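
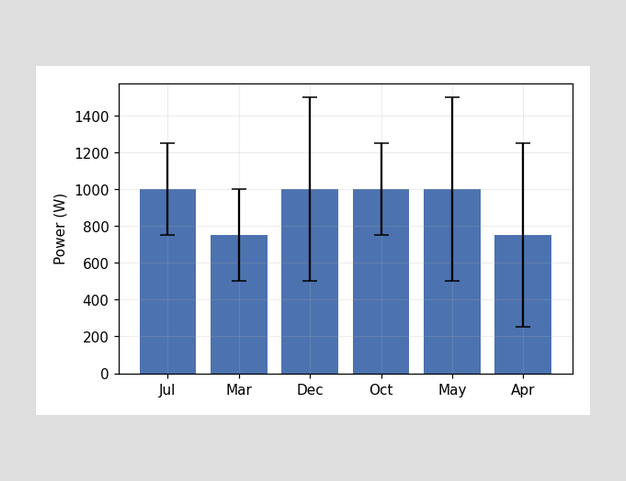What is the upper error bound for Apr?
1250W

The Apr bar's upper whisker reaches 1250W.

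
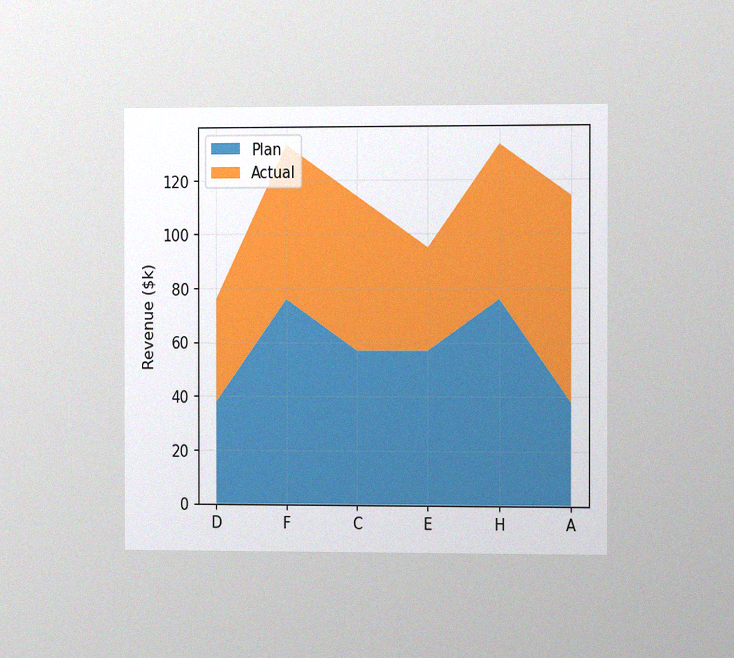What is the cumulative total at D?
$76k

The chart is viewed slightly from the right, with some photo noise. The stacked total at D reaches $76k.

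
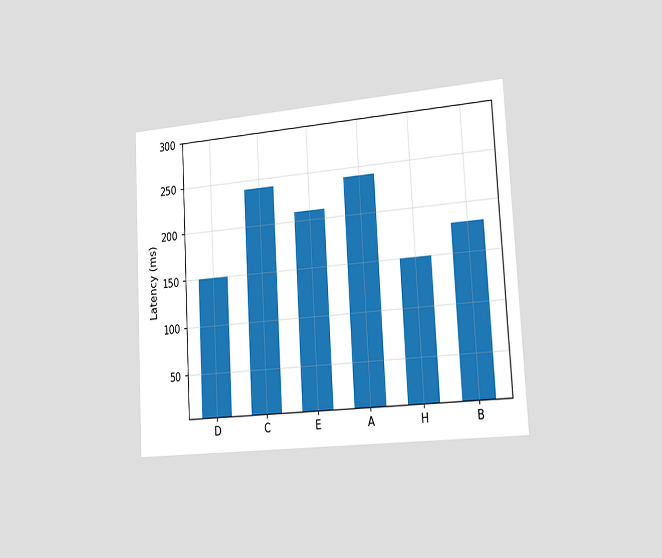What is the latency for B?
The chart is tilted about 3° counter-clockwise and viewed slightly from the right. Reading along the chart's y-axis, the B bar reaches 180ms.

180ms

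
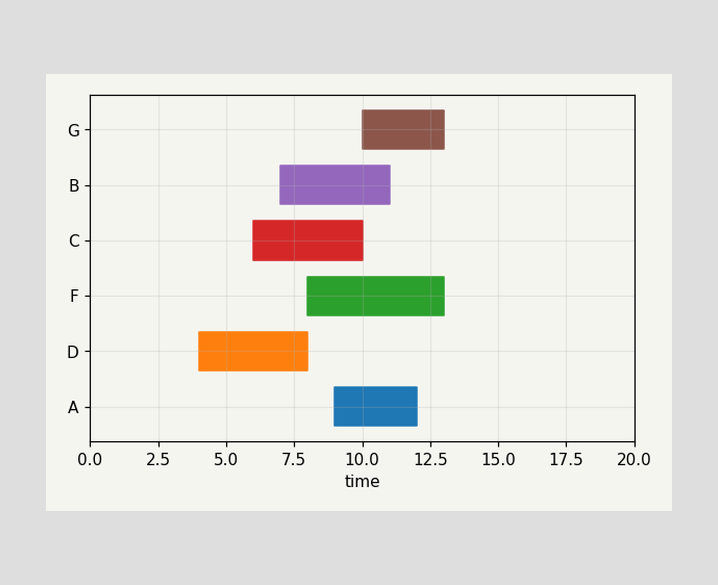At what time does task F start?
8

The F bar begins at t=8.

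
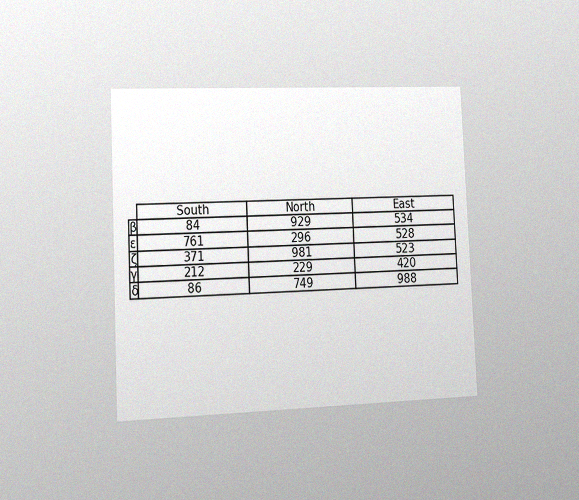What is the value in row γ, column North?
229

The chart is tilted about 3° counter-clockwise and viewed slightly from the left, with some photo noise. The (γ, North) cell reads 229.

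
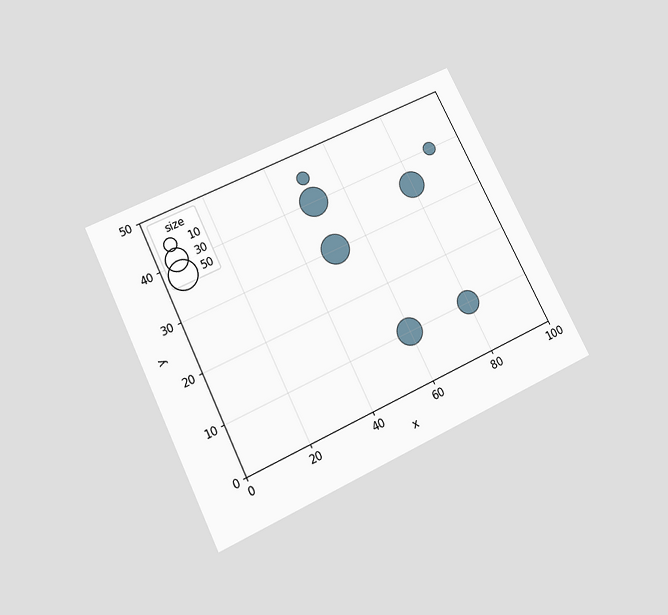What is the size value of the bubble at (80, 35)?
The chart is tilted about 26° counter-clockwise and viewed slightly from below. Matching the bubble at (80, 35) against the size legend gives 40.

40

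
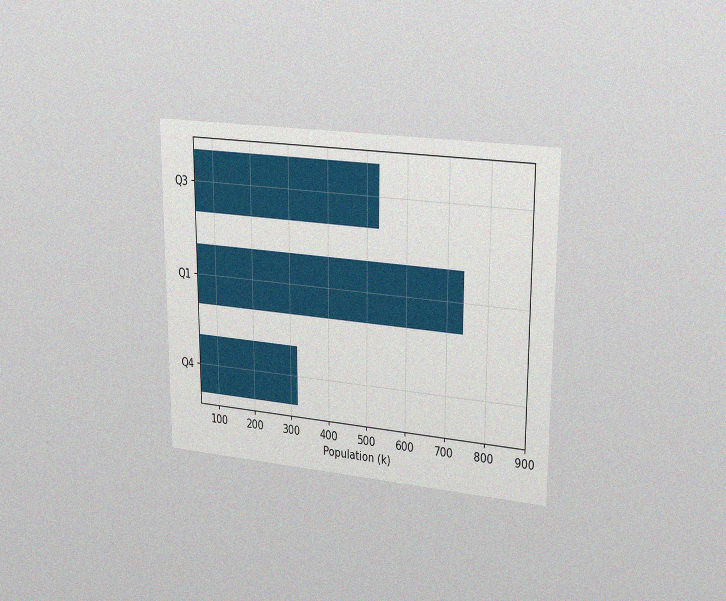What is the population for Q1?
The chart is viewed slightly from the right, with some photo noise. Reading along the chart's x-axis, the Q1 bar reaches 742k.

742k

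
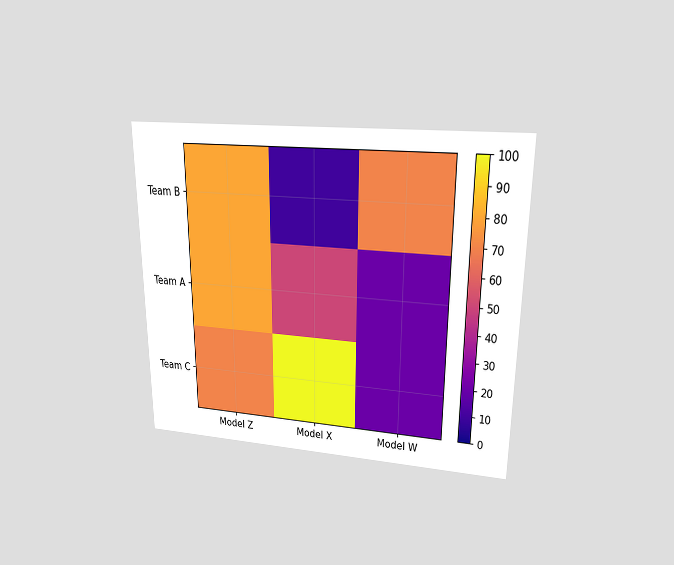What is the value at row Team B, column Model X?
The chart is viewed at a slight angle. Matching cell (Team B, Model X) against the colorbar gives 10.

10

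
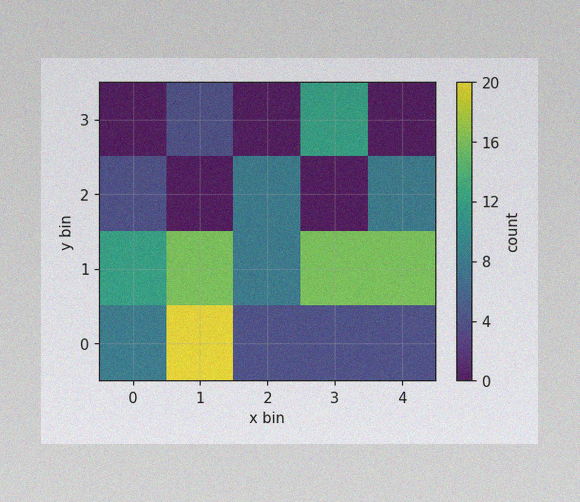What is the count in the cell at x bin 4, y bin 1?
The image has some photo noise and uneven lighting. Matching the cell (4, 1) against the colorbar gives 16.

16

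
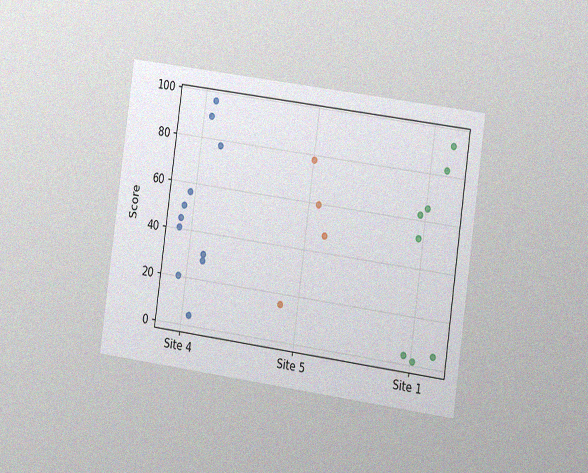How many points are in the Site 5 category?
The chart is tilted about 8° clockwise and viewed at a slight angle, with some photo noise. Counting the markers in the Site 5 column gives 4.

4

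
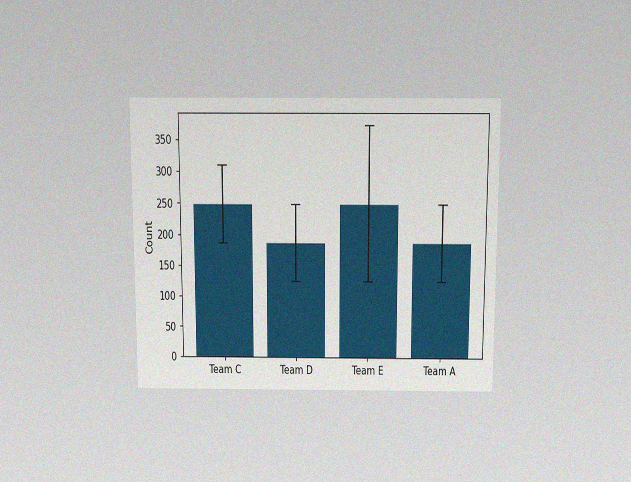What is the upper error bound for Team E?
The chart is viewed slightly from above, with some photo noise. The Team E bar's upper whisker reaches 372.

372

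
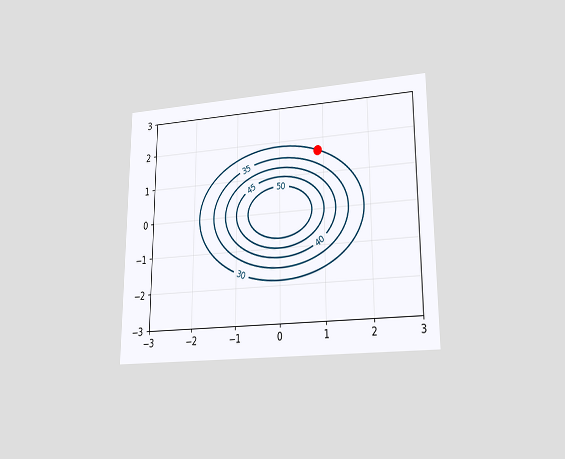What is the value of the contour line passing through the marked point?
The chart is viewed at a slight angle. The marked point sits on the contour labelled 30.

30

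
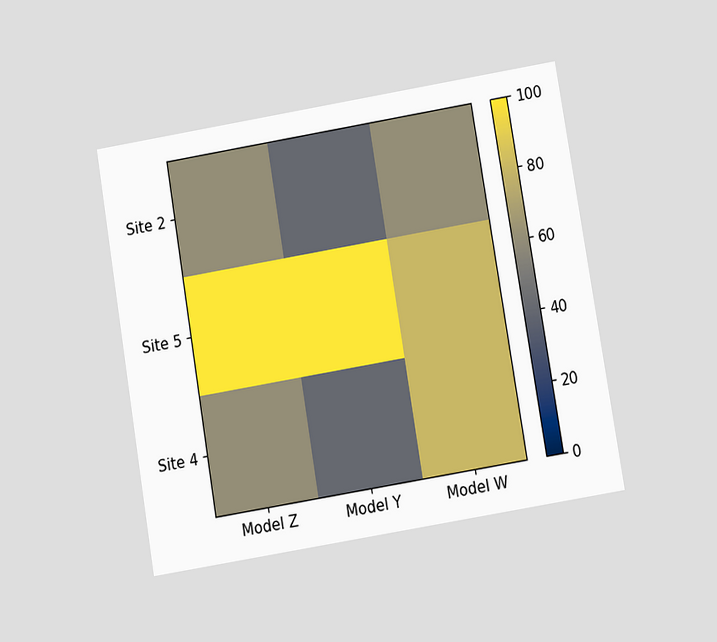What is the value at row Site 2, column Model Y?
40

The chart is tilted about 9° counter-clockwise and viewed at a slight angle. Matching cell (Site 2, Model Y) against the colorbar gives 40.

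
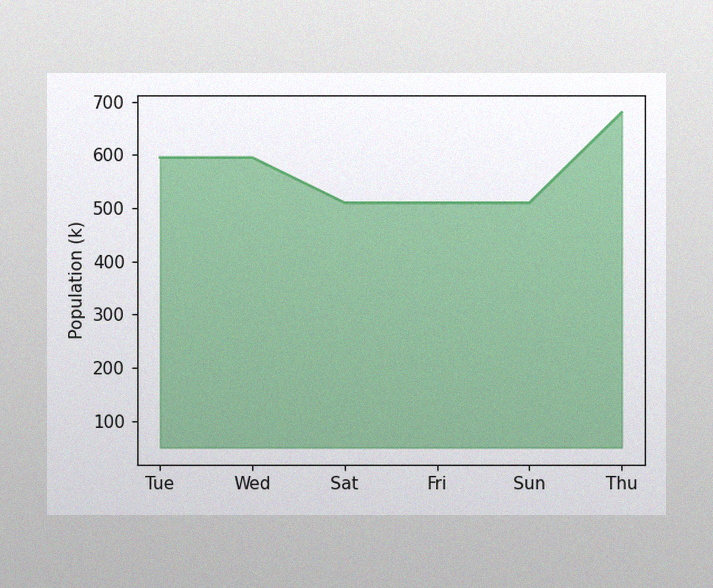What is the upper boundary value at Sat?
The image has some photo noise and uneven lighting. At Sat the upper boundary is at 510k.

510k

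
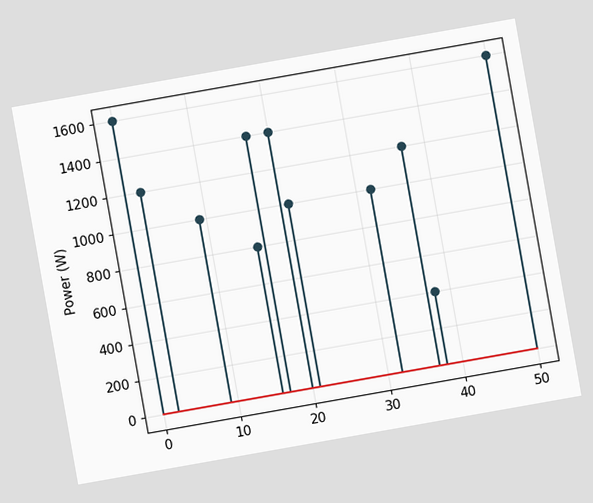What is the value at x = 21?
The chart is tilted about 10° counter-clockwise. The stem at x=21 reaches 1000W.

1000W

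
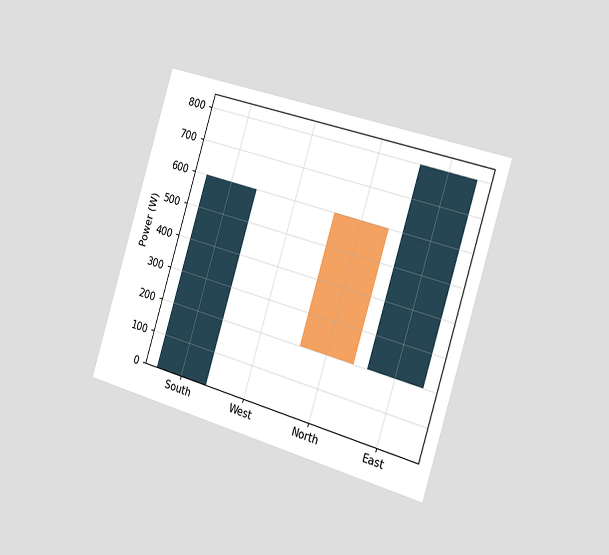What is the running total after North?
200W

The chart is tilted about 17° clockwise and viewed slightly from the right. After North the running total reaches 200W.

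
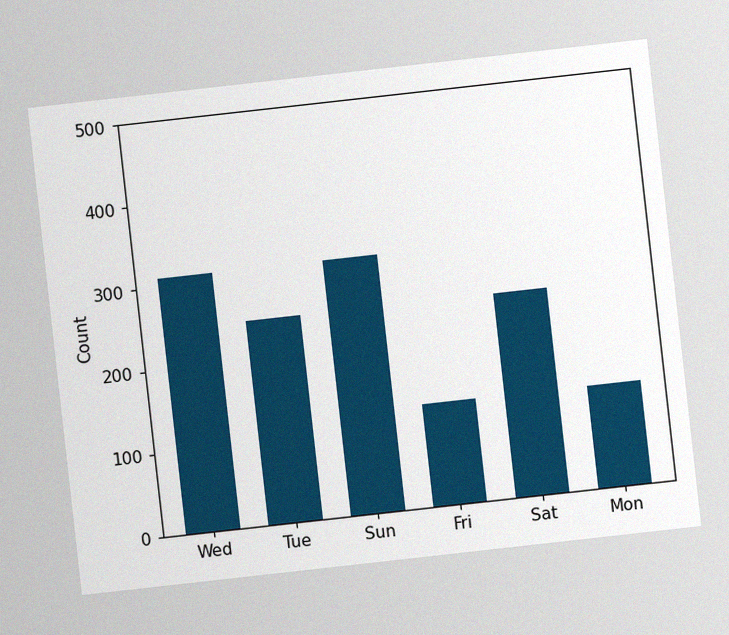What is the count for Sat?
The chart is tilted about 6° counter-clockwise, with some photo noise. Reading along the chart's y-axis, the Sat bar reaches 248.

248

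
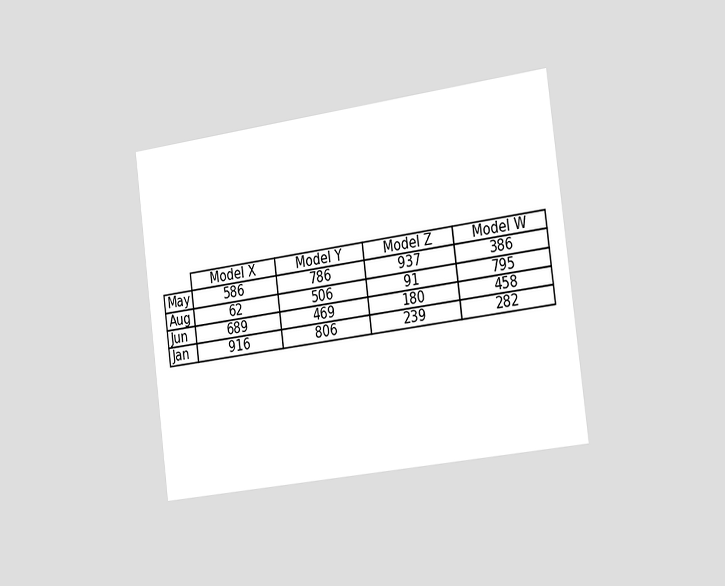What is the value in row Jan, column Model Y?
The chart is tilted about 7° counter-clockwise and viewed slightly from the right. The (Jan, Model Y) cell reads 806.

806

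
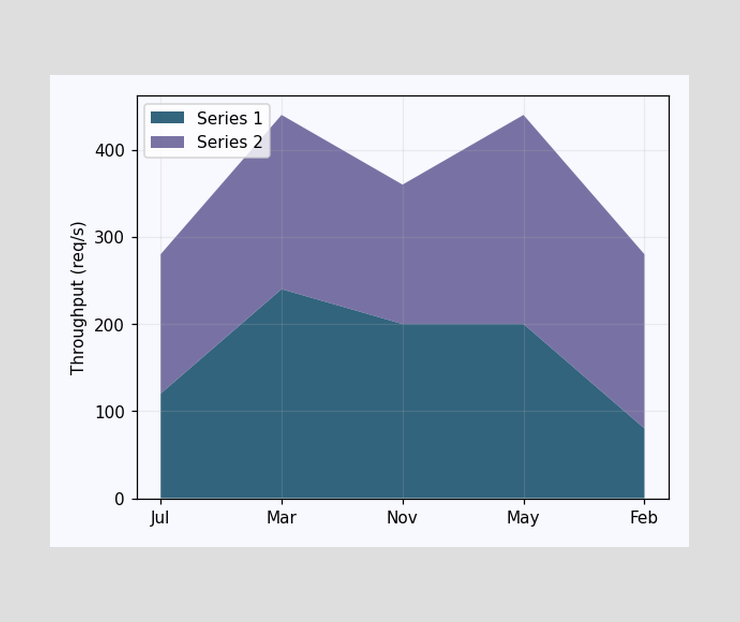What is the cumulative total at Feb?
280req/s

The stacked total at Feb reaches 280req/s.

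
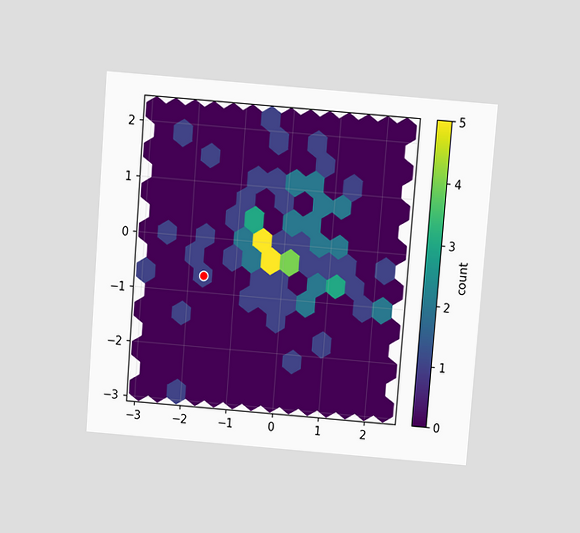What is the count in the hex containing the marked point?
The chart is tilted about 4° clockwise and viewed slightly from above. The marked hex reads 1 on the colorbar.

1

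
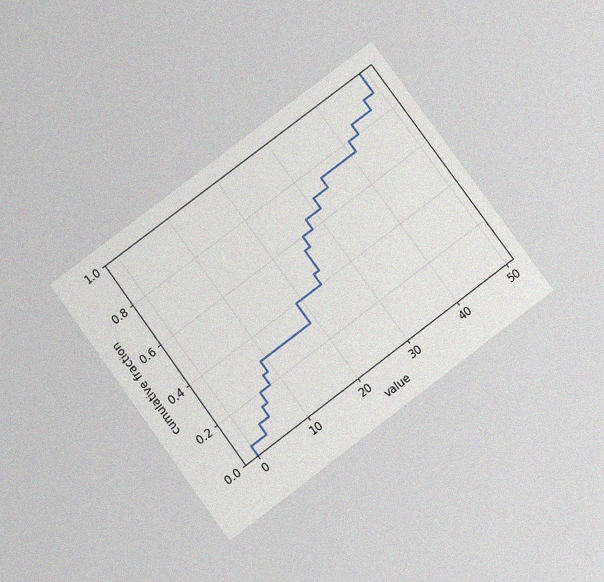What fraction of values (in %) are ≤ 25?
The chart is tilted about 37° counter-clockwise and viewed slightly from below, with some photo noise. At x=25 the ECDF step is at 55%.

55%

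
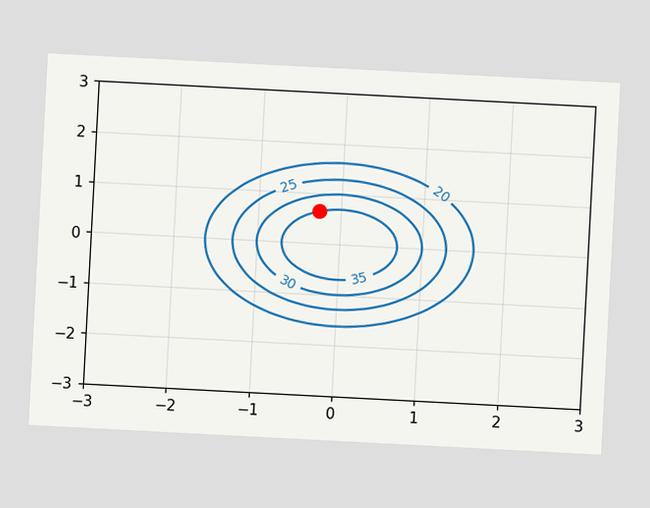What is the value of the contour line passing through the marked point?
35

The chart is tilted about 3° clockwise. The marked point sits on the contour labelled 35.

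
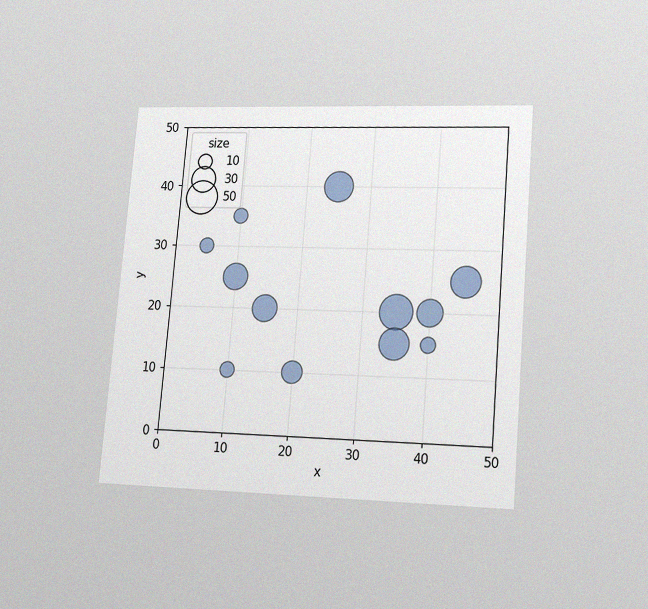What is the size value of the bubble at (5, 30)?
The chart is tilted about 5° clockwise and viewed at a slight angle, with some photo noise. Matching the bubble at (5, 30) against the size legend gives 10.

10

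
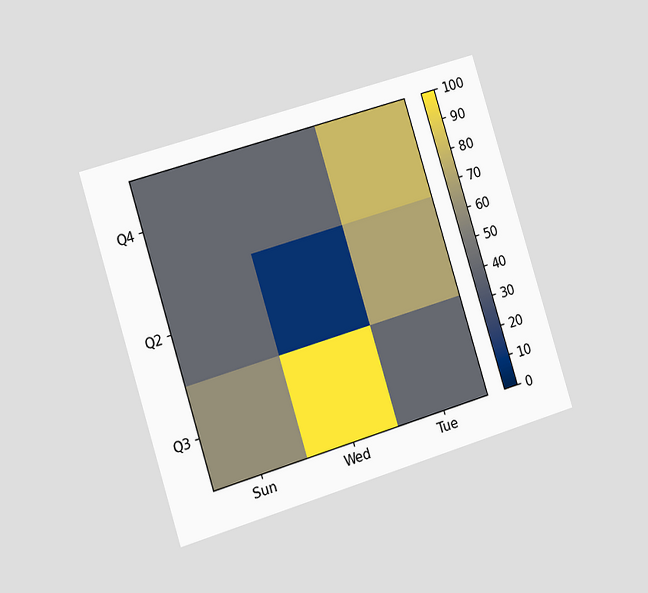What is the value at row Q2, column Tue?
70

The chart is tilted about 17° counter-clockwise and viewed slightly from the left. Matching cell (Q2, Tue) against the colorbar gives 70.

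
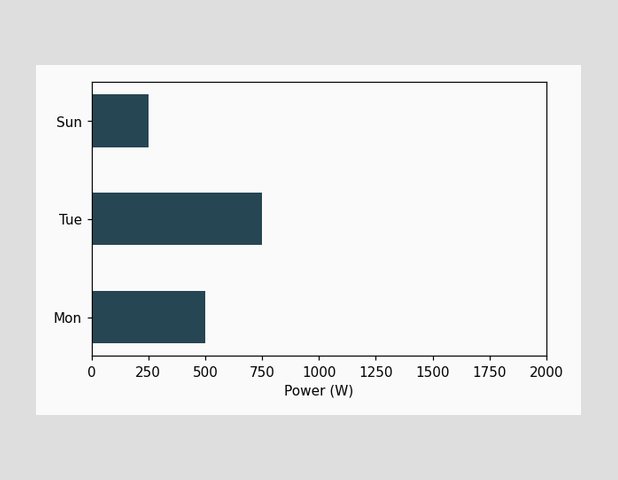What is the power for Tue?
750W

Reading along the chart's x-axis, the Tue bar reaches 750W.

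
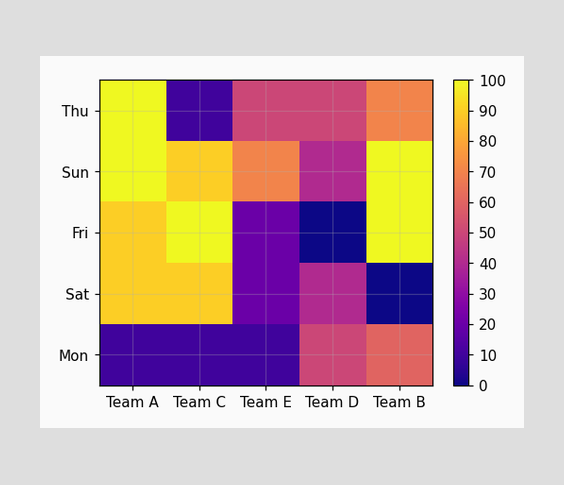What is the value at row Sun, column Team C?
90

Matching cell (Sun, Team C) against the colorbar gives 90.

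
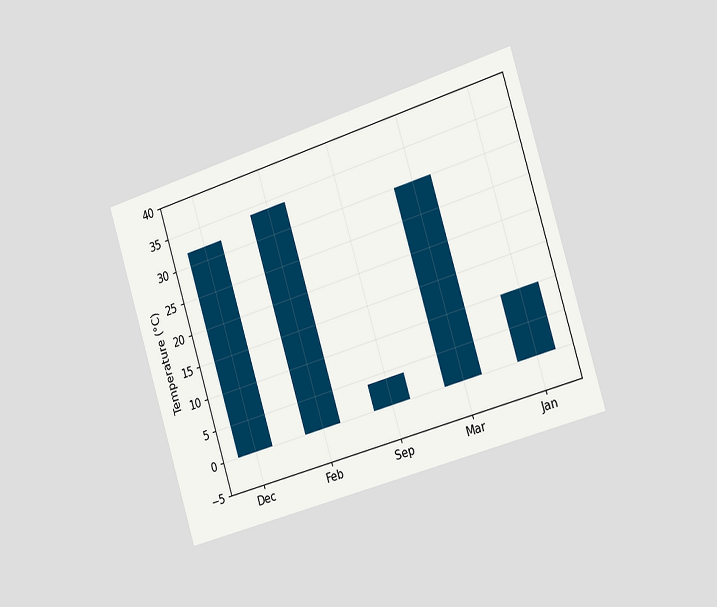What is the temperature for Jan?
The chart is tilted about 17° counter-clockwise and viewed slightly from the right. Reading along the chart's y-axis, the Jan bar reaches 10°C.

10°C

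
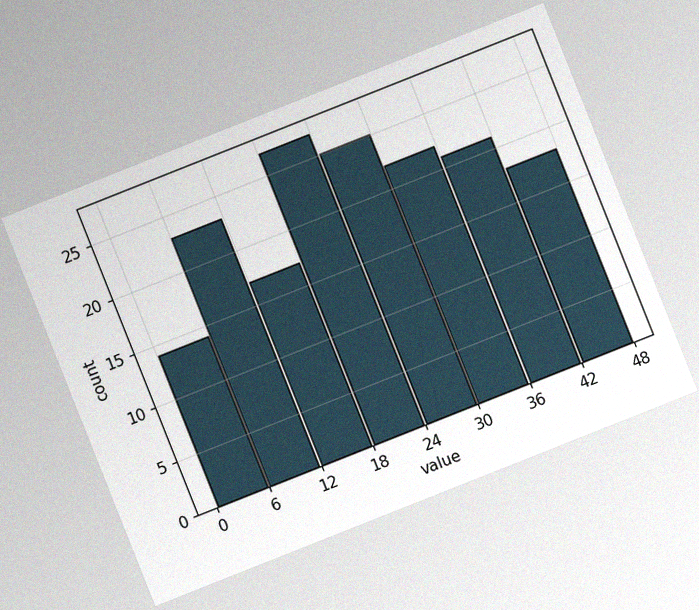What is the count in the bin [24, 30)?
The chart is tilted about 22° counter-clockwise, with some photo noise. The [24, 30) bin has height 25.

25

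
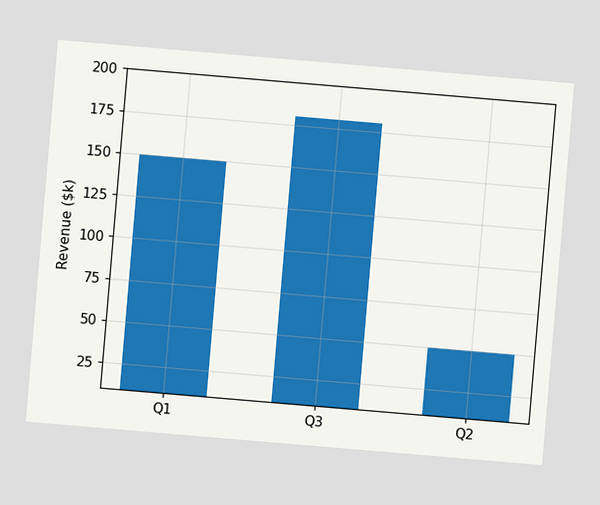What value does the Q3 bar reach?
The chart is tilted about 5° clockwise. Reading along the chart's y-axis, the Q3 bar reaches $180k.

$180k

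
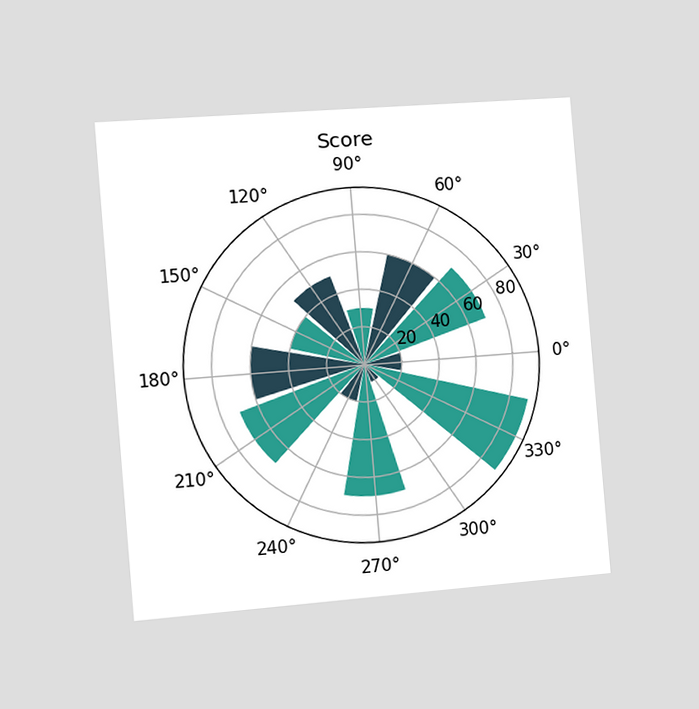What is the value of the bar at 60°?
60

The chart is tilted about 5° counter-clockwise and viewed slightly from the left. The bar at 60° reaches 60 on the radial axis.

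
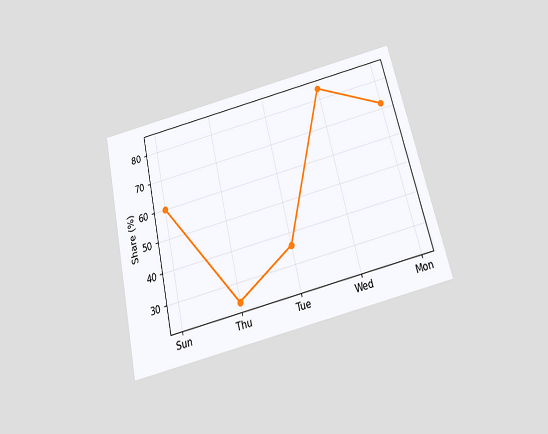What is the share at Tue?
36%

The chart is tilted about 13° counter-clockwise and viewed slightly from below. At Tue, the line is at 36%.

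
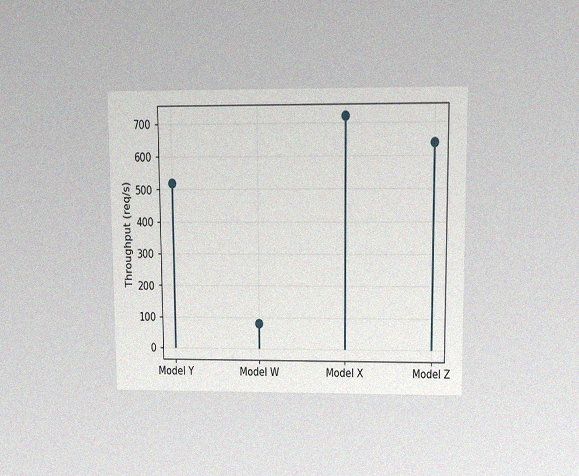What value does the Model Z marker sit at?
The chart is viewed at a slight angle, with some photo noise. The Model Z marker sits at 640req/s.

640req/s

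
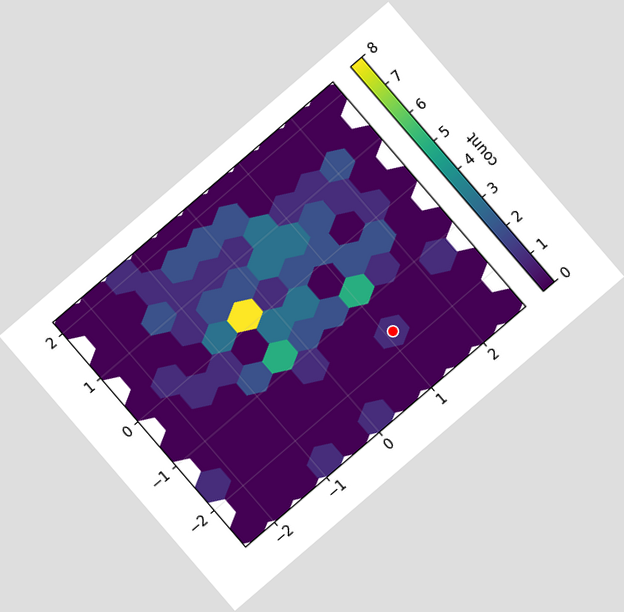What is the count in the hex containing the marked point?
The chart is tilted about 41° counter-clockwise. The marked hex reads 1 on the colorbar.

1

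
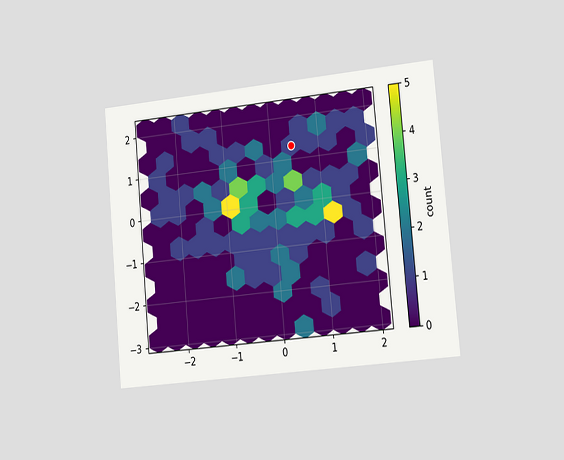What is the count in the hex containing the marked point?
The chart is tilted about 5° counter-clockwise and viewed slightly from the right. The marked hex reads 1 on the colorbar.

1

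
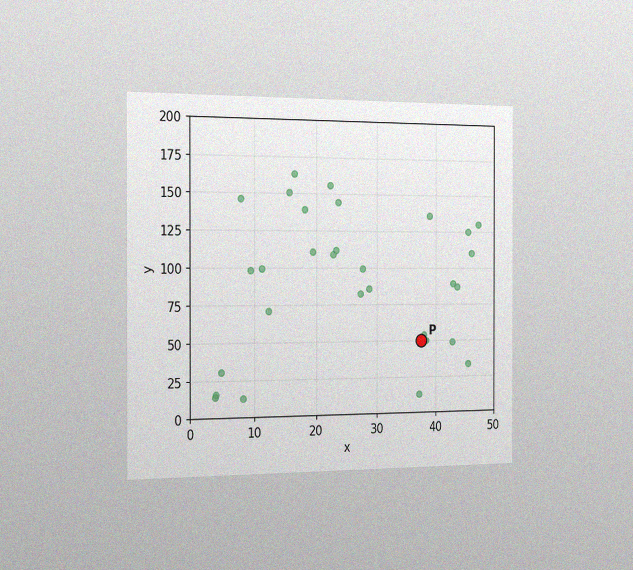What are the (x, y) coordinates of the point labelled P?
The chart is viewed slightly from the left, with some photo noise. Following the gridlines from P to each axis, P sits at (37.5, 50).

(37.5, 50)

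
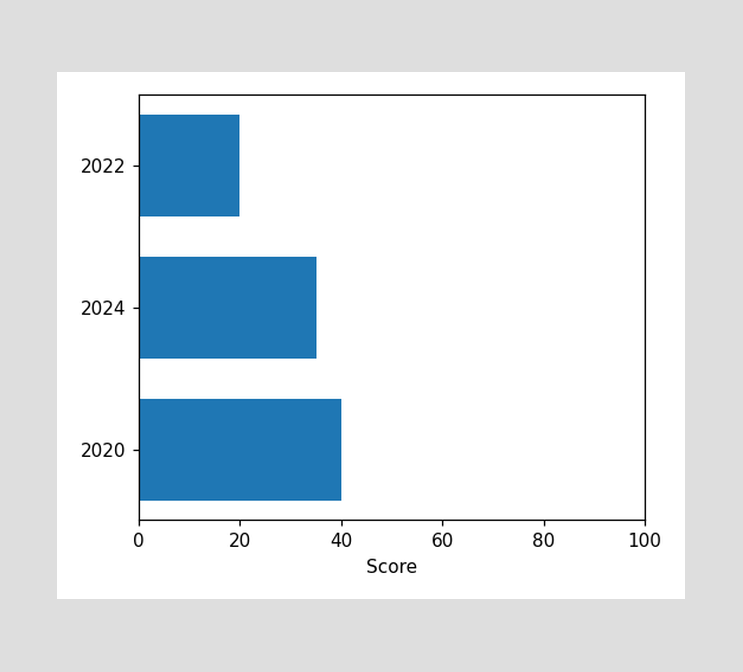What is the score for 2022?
Reading along the chart's x-axis, the 2022 bar reaches 20.

20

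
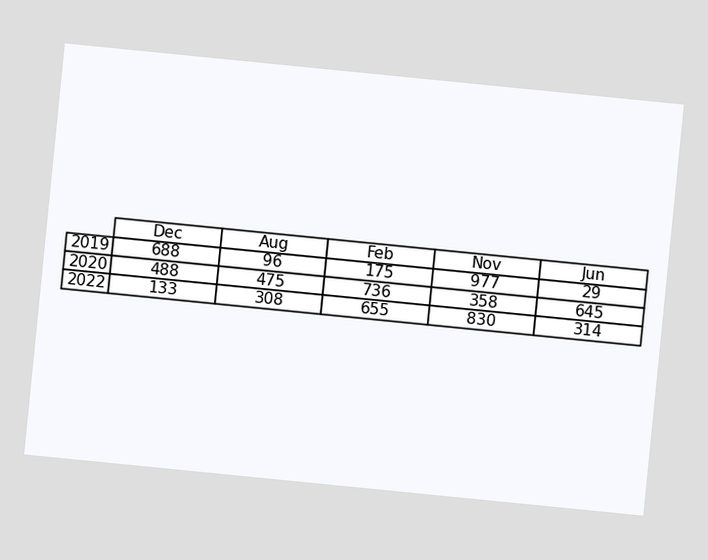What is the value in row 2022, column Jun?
314

The chart is tilted about 6° clockwise. The (2022, Jun) cell reads 314.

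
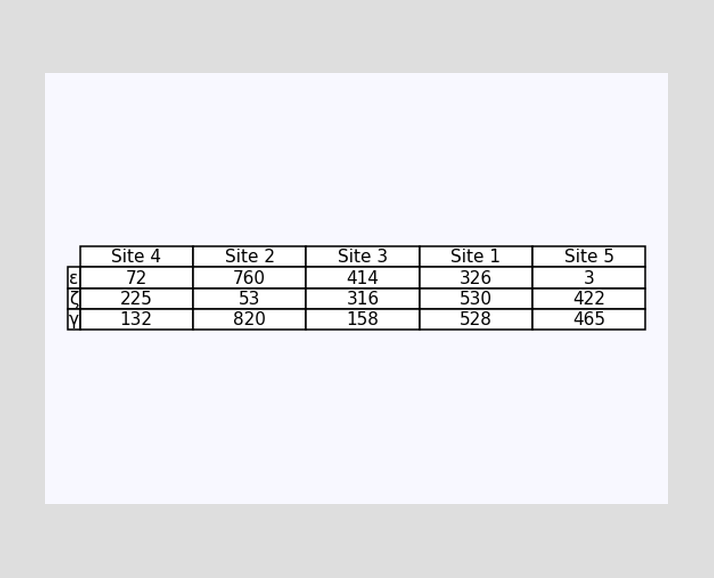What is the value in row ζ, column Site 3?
The (ζ, Site 3) cell reads 316.

316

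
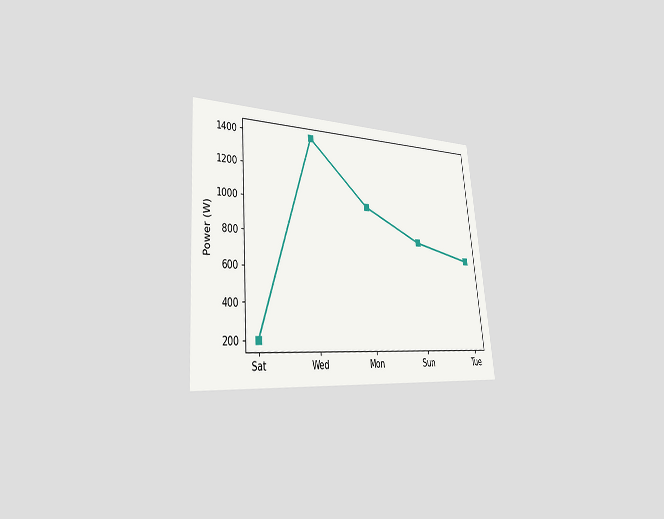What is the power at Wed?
1400W

The chart is tilted about 5° counter-clockwise and viewed slightly from the left. At Wed, the line is at 1400W.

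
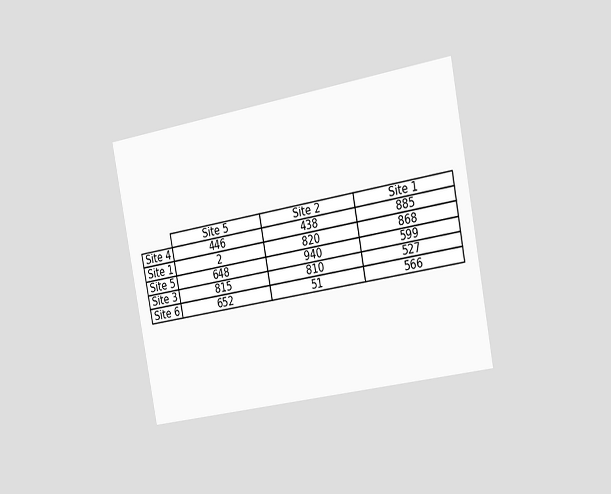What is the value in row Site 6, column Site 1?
The chart is tilted about 11° counter-clockwise and viewed slightly from the right. The (Site 6, Site 1) cell reads 566.

566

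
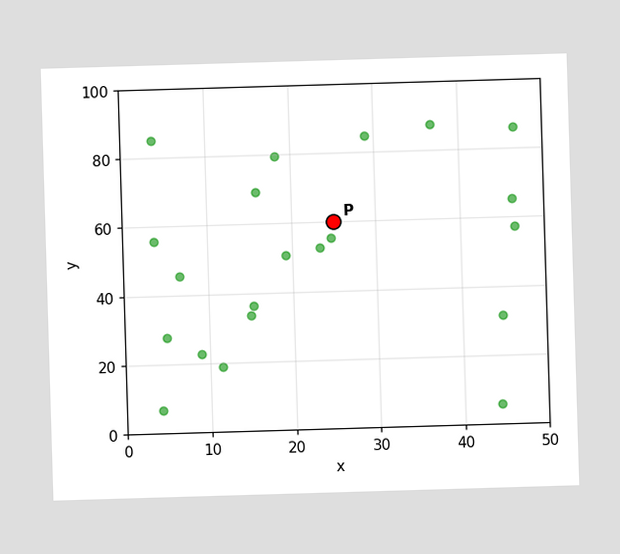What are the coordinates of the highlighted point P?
(25, 60)

Following the gridlines from P to each axis, P sits at (25, 60).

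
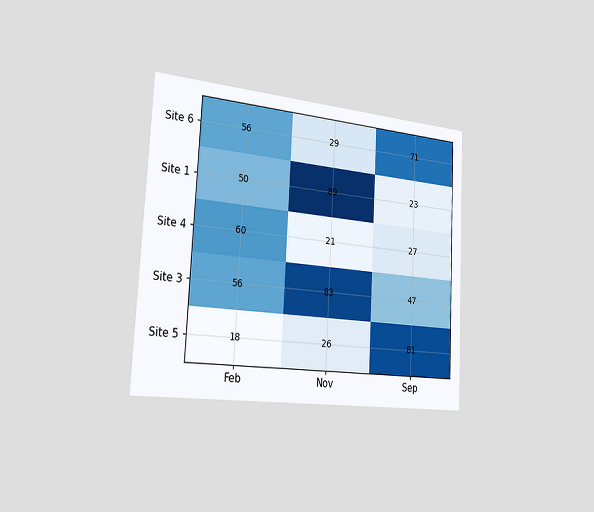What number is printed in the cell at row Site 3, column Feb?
The chart is tilted about 3° clockwise and viewed slightly from the left. The (Site 3, Feb) cell reads 56.

56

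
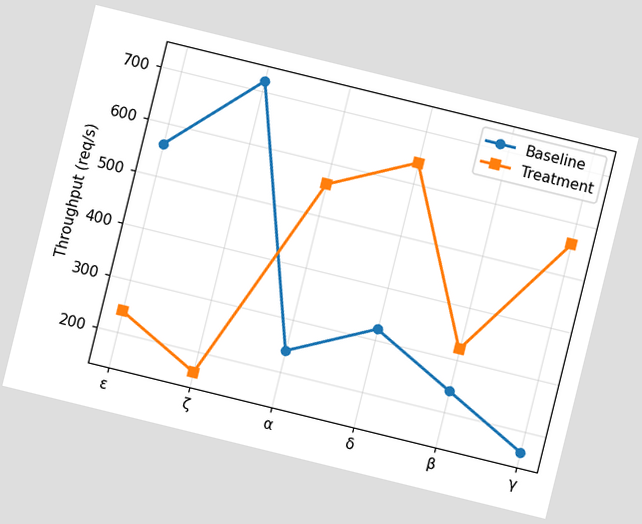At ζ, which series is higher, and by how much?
The chart is tilted about 14° clockwise. At ζ, Baseline sits above the other line by 560req/s.

Baseline, by 560req/s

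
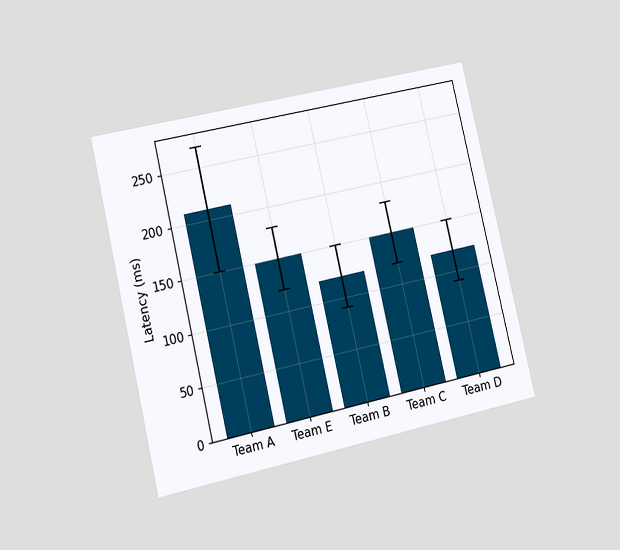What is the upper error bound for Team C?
The chart is tilted about 13° counter-clockwise and viewed slightly from the left. The Team C bar's upper whisker reaches 180ms.

180ms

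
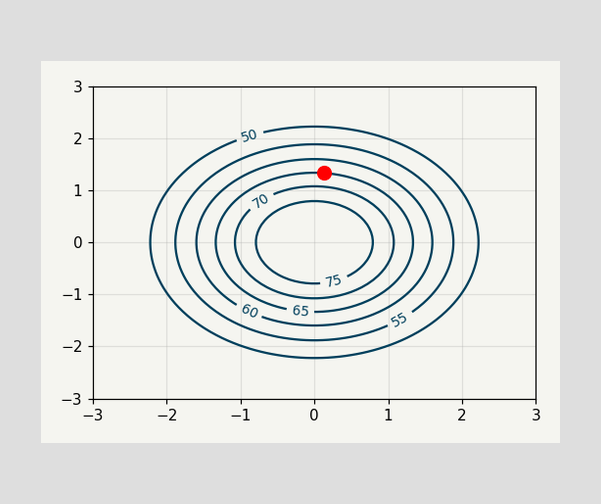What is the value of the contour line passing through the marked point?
The marked point sits on the contour labelled 65.

65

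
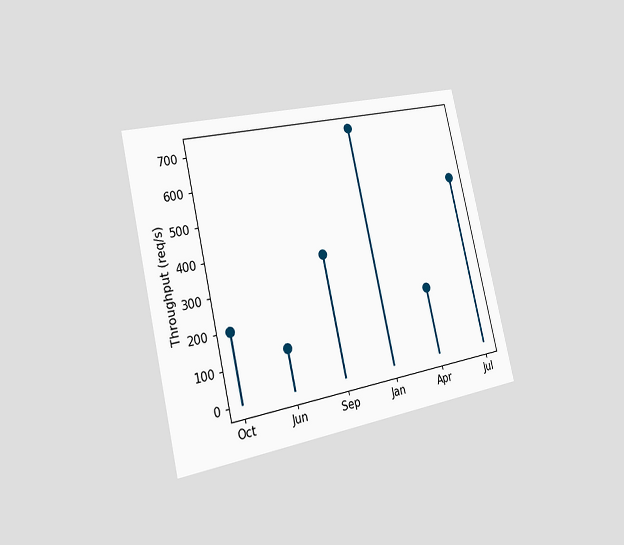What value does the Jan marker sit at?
The chart is tilted about 13° counter-clockwise and viewed slightly from the left. The Jan marker sits at 720req/s.

720req/s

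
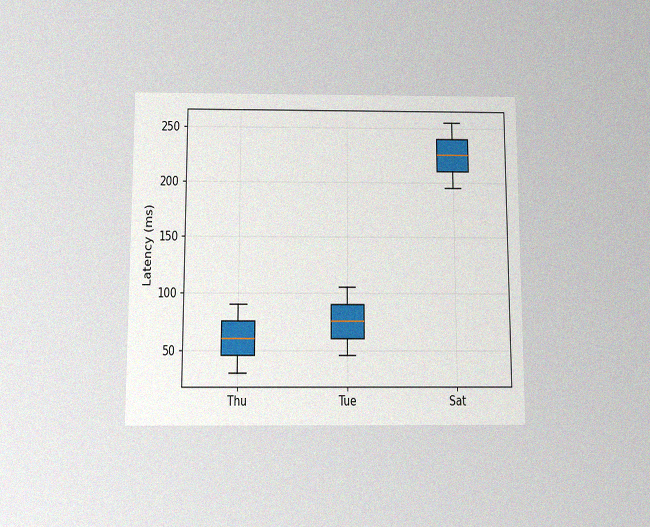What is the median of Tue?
The chart is viewed slightly from below, with some photo noise. The median line in the Tue box sits at 75ms.

75ms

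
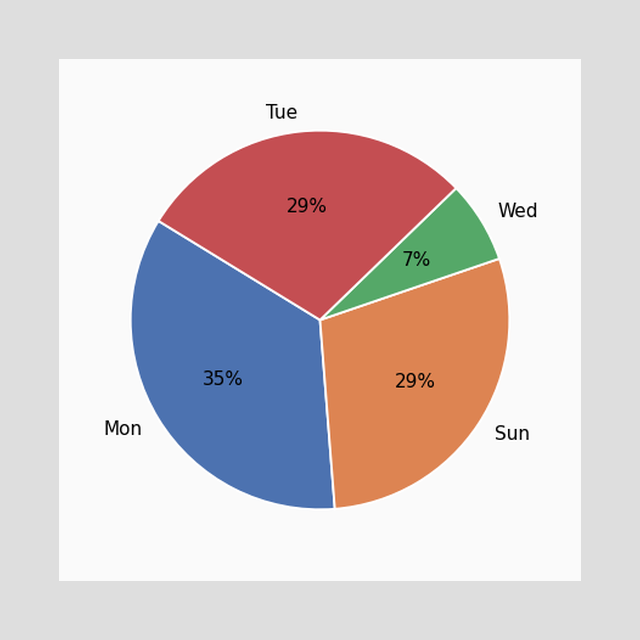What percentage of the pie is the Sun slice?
The Sun slice takes up 29% of the pie.

29%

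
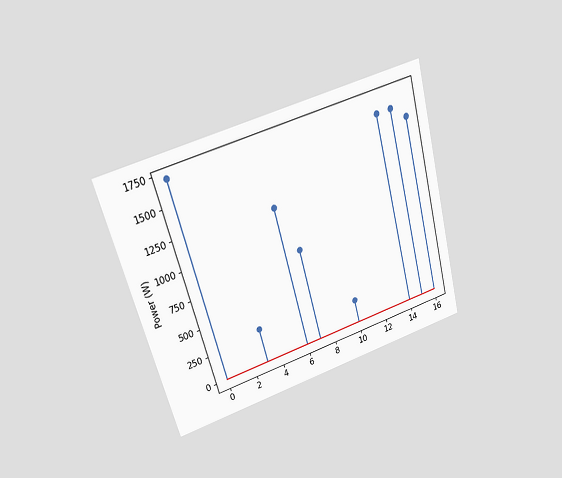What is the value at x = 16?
1500W

The chart is tilted about 16° counter-clockwise and viewed at a slight angle. The stem at x=16 reaches 1500W.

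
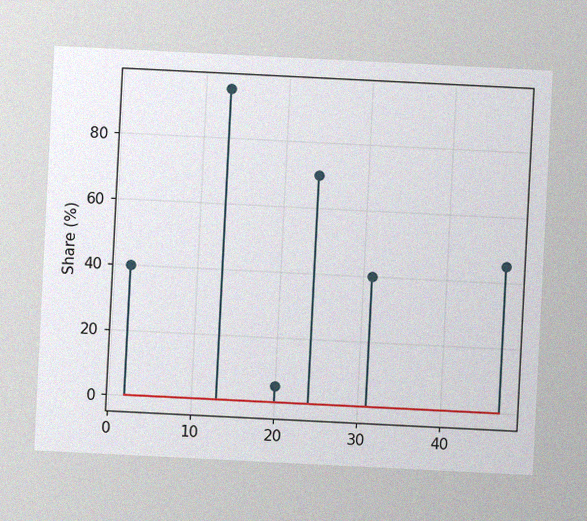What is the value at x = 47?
45%

The chart is tilted about 3° clockwise, with some photo noise. The stem at x=47 reaches 45%.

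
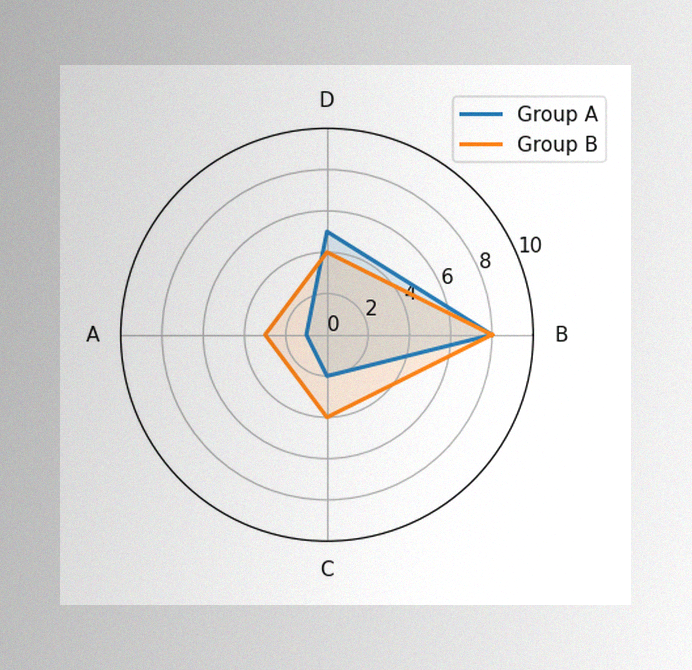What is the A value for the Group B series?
The image has some photo noise and uneven lighting. On the A axis, Group B reaches 3.

3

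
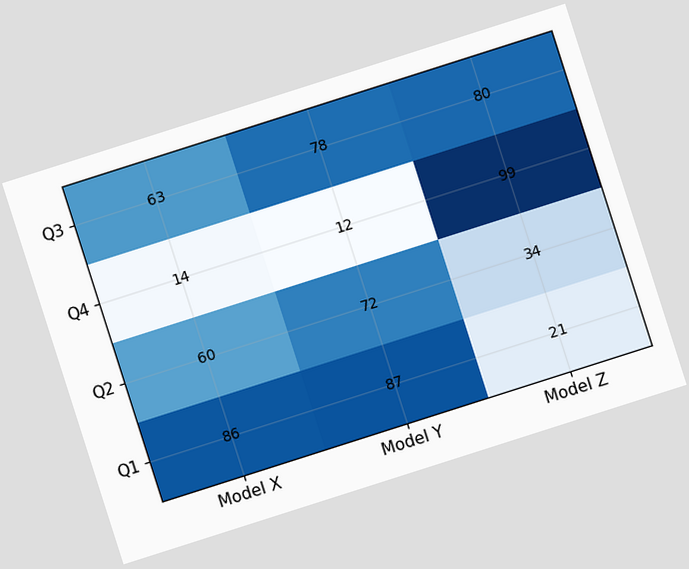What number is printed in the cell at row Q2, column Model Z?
The chart is tilted about 18° counter-clockwise. The (Q2, Model Z) cell reads 34.

34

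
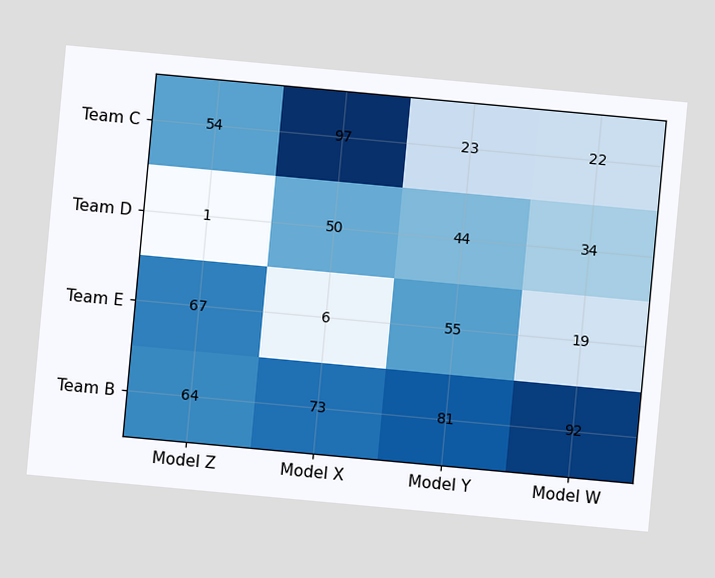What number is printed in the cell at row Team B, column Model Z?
64

The chart is tilted about 5° clockwise. The (Team B, Model Z) cell reads 64.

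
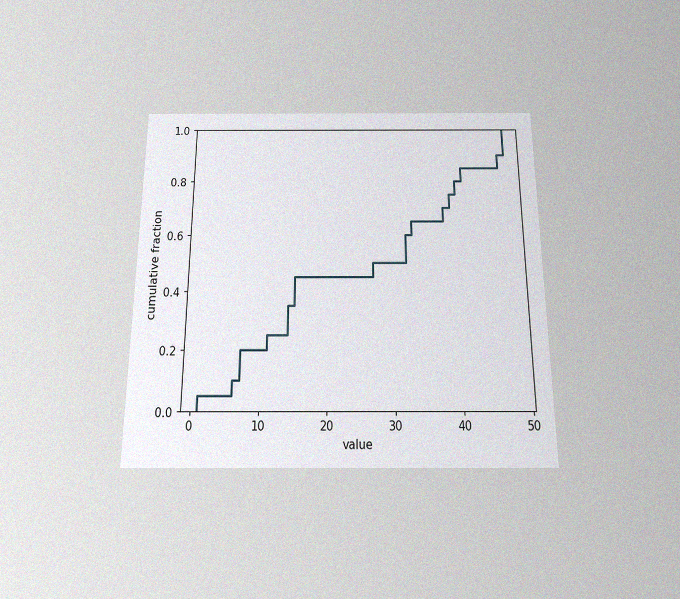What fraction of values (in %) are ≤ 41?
85%

The chart is viewed slightly from below, with some photo noise. At x=41 the ECDF step is at 85%.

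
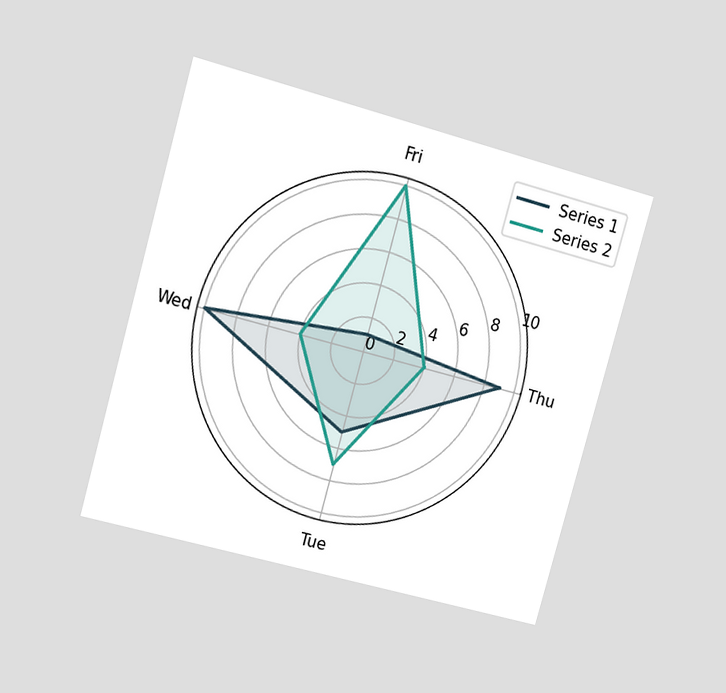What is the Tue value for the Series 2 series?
7

The chart is tilted about 15° clockwise and viewed at a slight angle. On the Tue axis, Series 2 reaches 7.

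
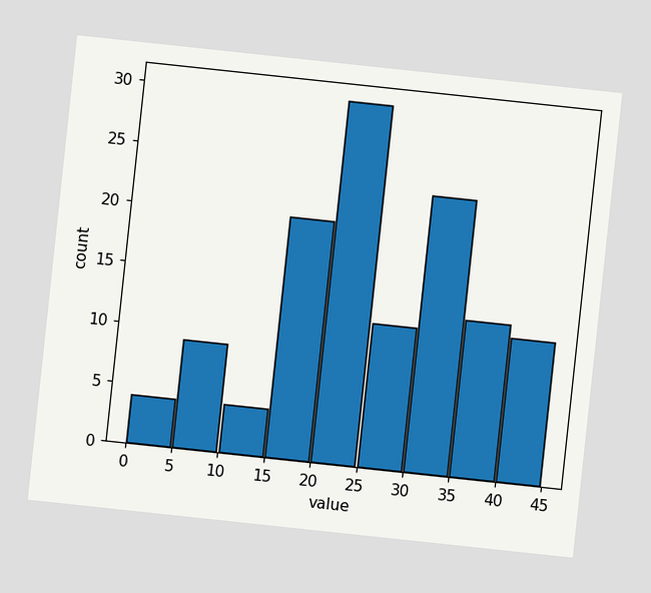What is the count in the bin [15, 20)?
The chart is tilted about 6° clockwise. The [15, 20) bin has height 20.

20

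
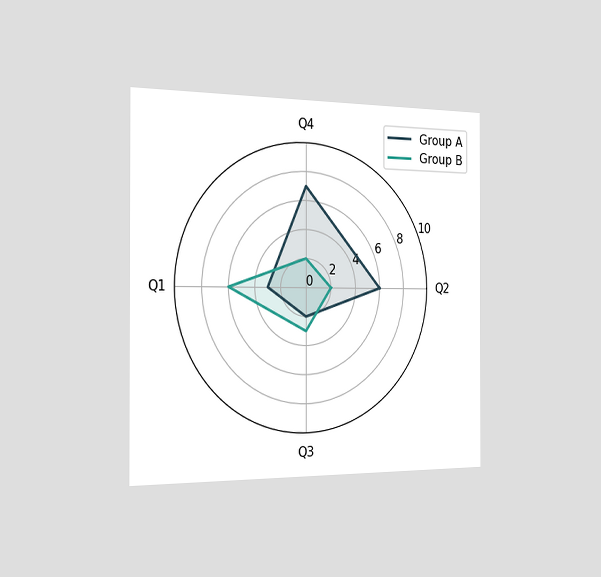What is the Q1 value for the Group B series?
The chart is viewed slightly from the left. On the Q1 axis, Group B reaches 6.

6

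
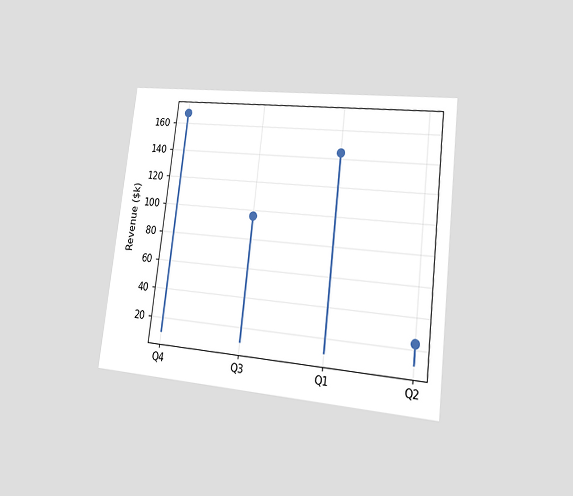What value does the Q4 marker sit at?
The chart is tilted about 7° clockwise and viewed at a slight angle. The Q4 marker sits at $168k.

$168k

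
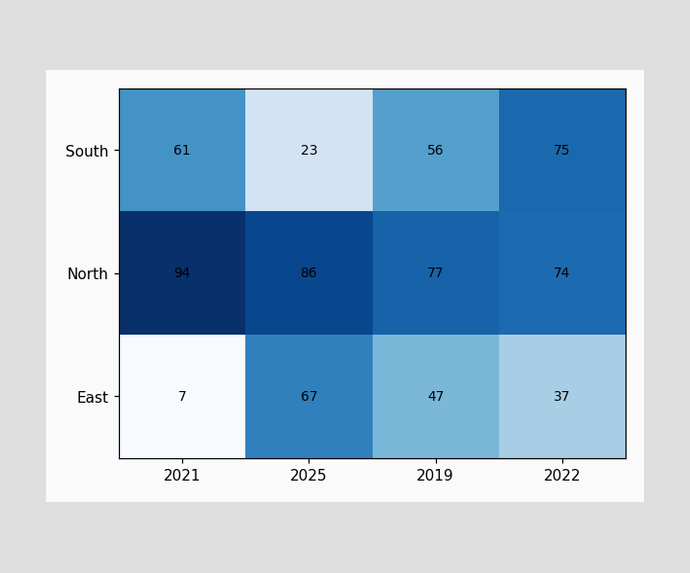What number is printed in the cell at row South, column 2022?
The (South, 2022) cell reads 75.

75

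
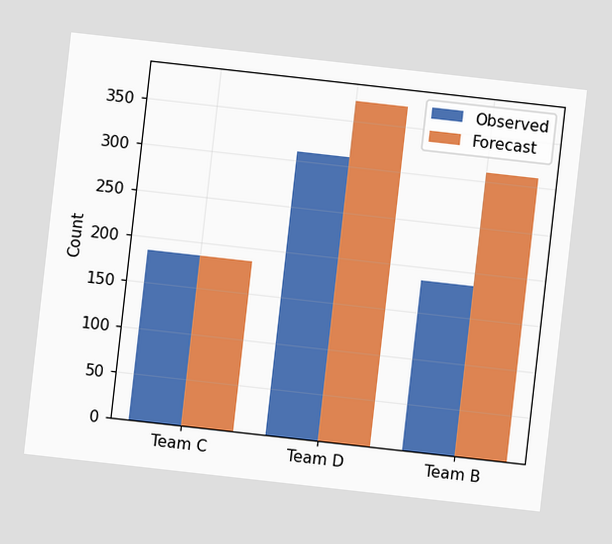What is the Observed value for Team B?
The chart is tilted about 6° clockwise. The Observed bar at Team B reaches 186 on the y-axis.

186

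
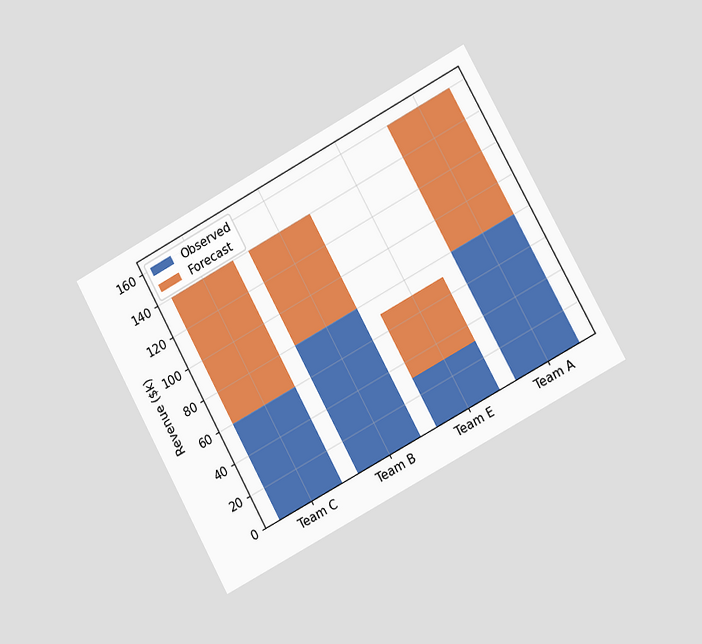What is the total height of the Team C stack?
$140k

The chart is tilted about 29° counter-clockwise and viewed slightly from the right. The Team C stack's top reaches $140k on the y-axis.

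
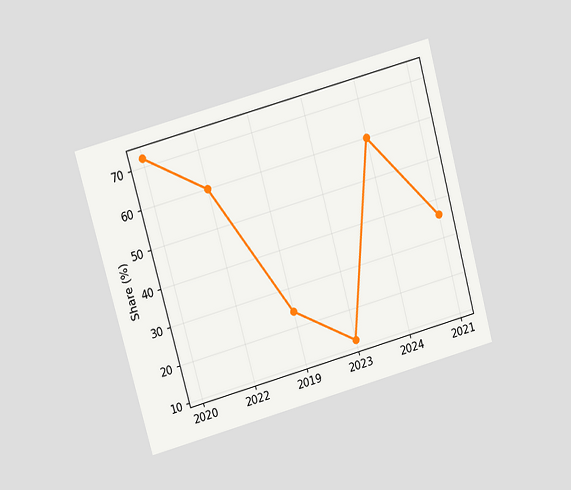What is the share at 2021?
36%

The chart is tilted about 15° counter-clockwise and viewed slightly from above. At 2021, the line is at 36%.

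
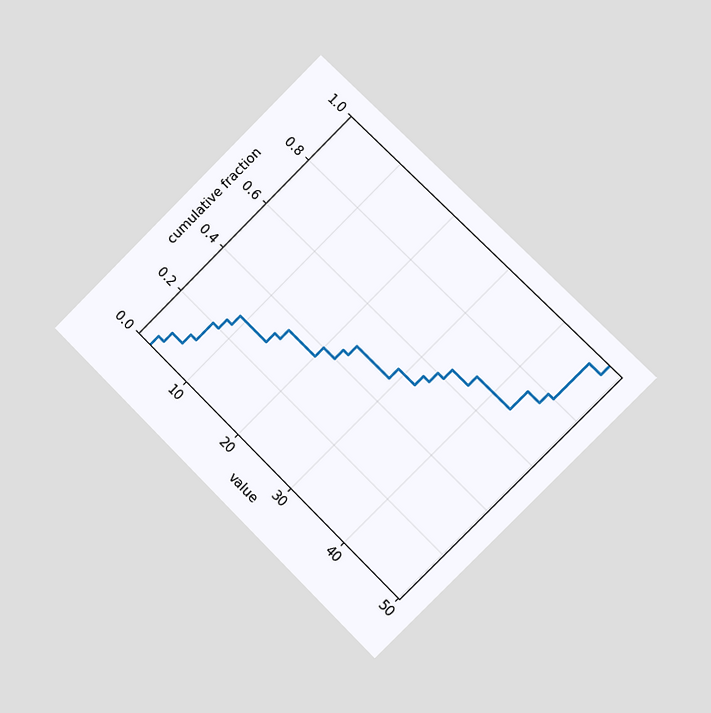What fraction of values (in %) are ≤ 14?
32%

The chart is tilted about 45° clockwise and viewed slightly from the right. At x=14 the ECDF step is at 32%.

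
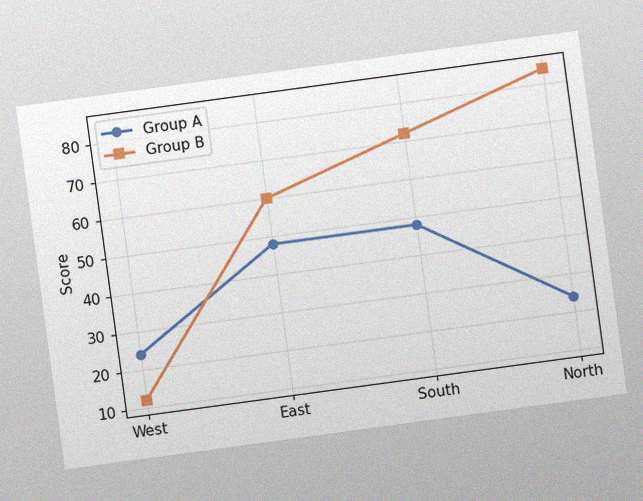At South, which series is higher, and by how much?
The chart is tilted about 8° counter-clockwise, with some photo noise. At South, Group B sits above the other line by 24.

Group B, by 24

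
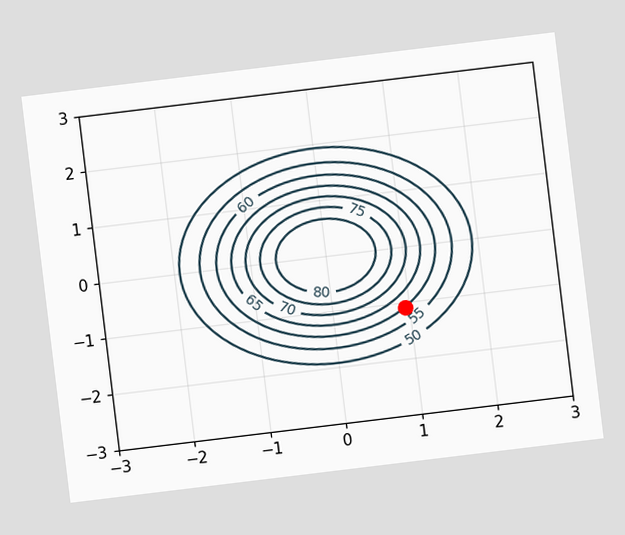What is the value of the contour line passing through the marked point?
The chart is tilted about 7° counter-clockwise. The marked point sits on the contour labelled 60.

60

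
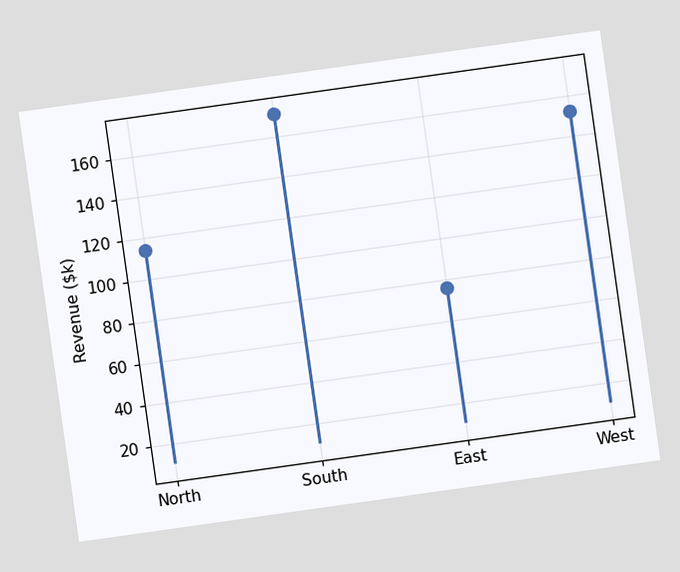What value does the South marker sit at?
$171k

The chart is tilted about 8° counter-clockwise. The South marker sits at $171k.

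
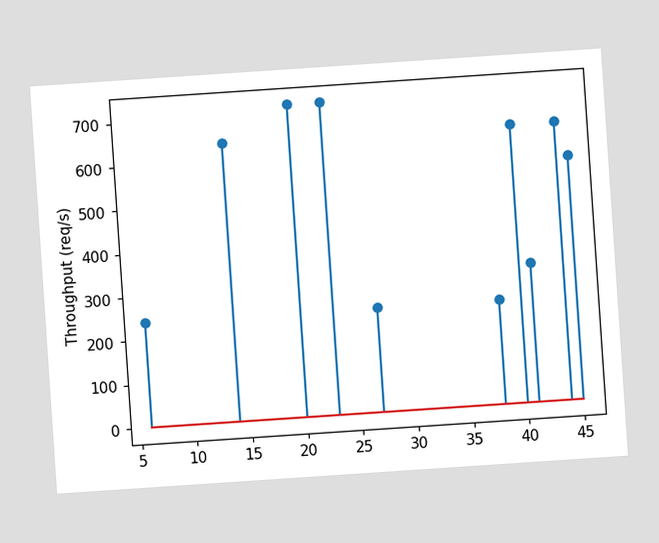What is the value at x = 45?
The chart is tilted about 4° counter-clockwise. The stem at x=45 reaches 560req/s.

560req/s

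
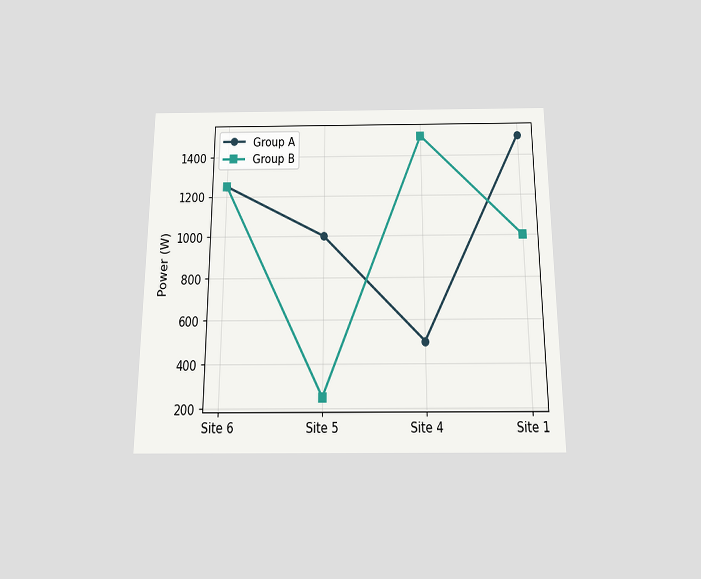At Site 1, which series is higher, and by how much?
The chart is viewed slightly from below. At Site 1, Group A sits above the other line by 500W.

Group A, by 500W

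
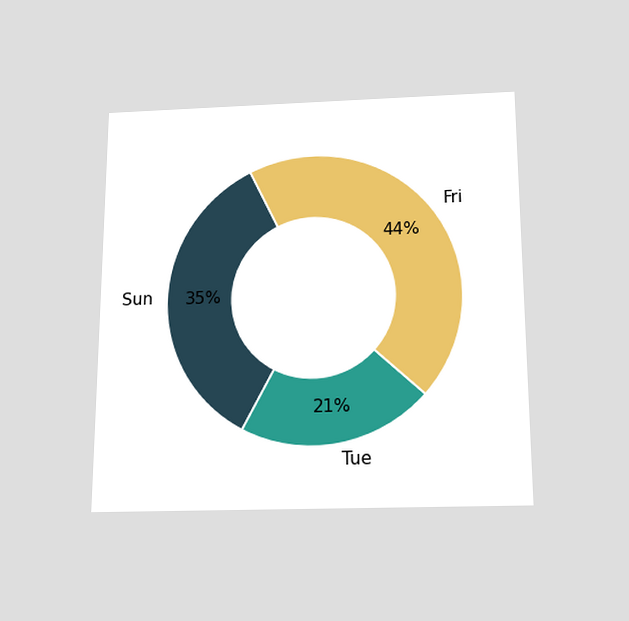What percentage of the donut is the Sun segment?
The chart is viewed slightly from below. The Sun segment takes up 35% of the ring.

35%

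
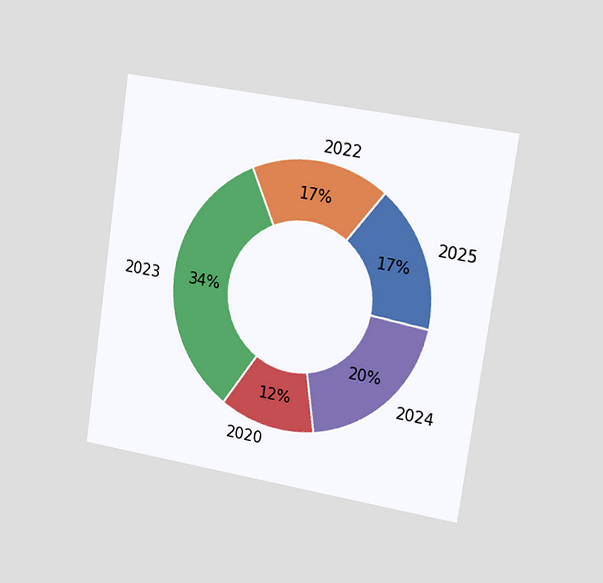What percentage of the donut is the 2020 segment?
12%

The chart is tilted about 8° clockwise and viewed slightly from the right. The 2020 segment takes up 12% of the ring.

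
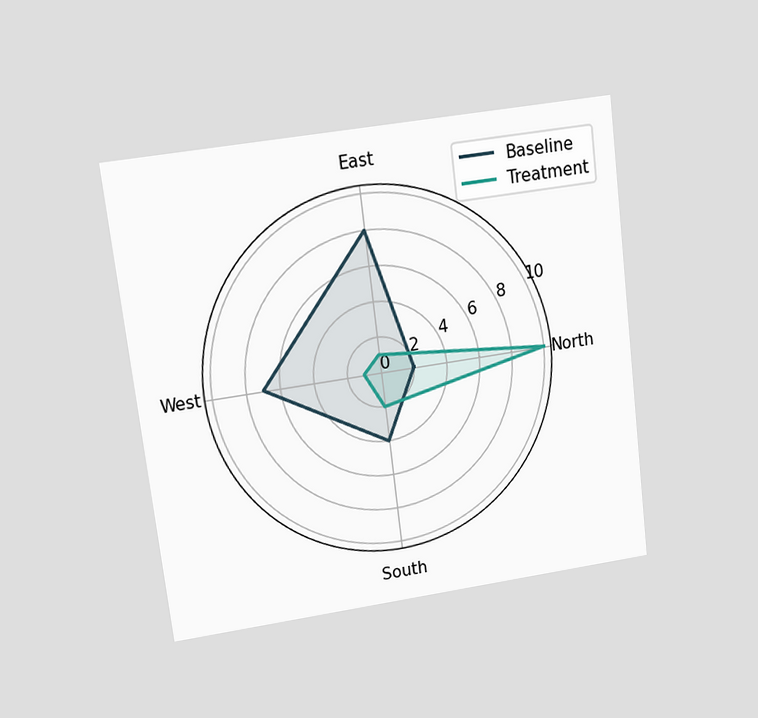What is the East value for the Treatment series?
The chart is tilted about 7° counter-clockwise and viewed at a slight angle. On the East axis, Treatment reaches 1.

1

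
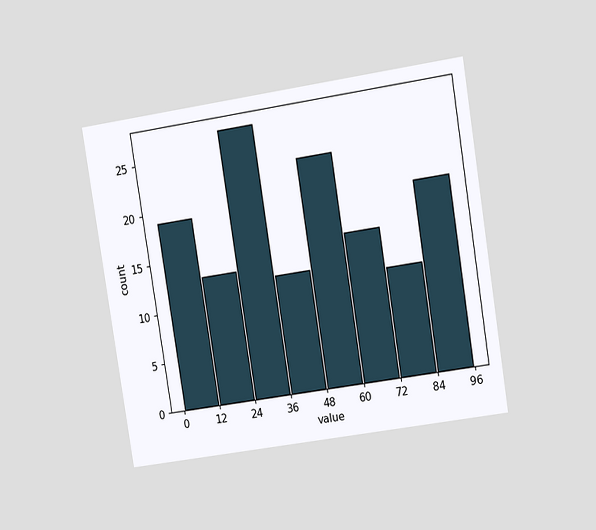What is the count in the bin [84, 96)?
The chart is tilted about 9° counter-clockwise and viewed at a slight angle. The [84, 96) bin has height 19.

19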